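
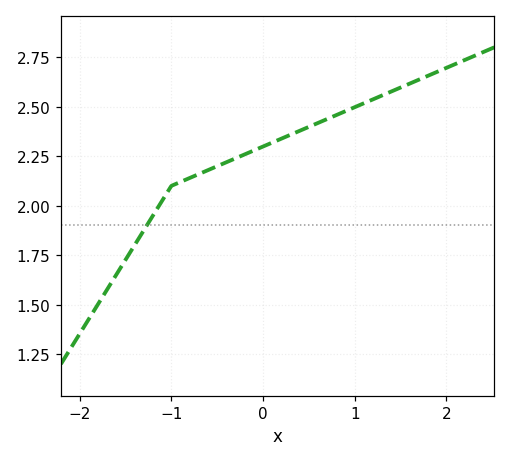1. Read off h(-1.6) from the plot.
1.66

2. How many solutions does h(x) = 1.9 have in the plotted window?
1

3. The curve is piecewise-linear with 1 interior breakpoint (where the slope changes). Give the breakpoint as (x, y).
(-1, 2.1)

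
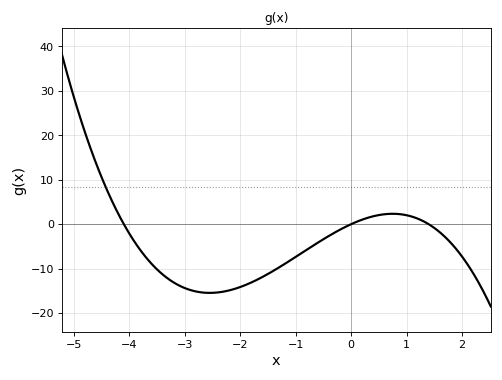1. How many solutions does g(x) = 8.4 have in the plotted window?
1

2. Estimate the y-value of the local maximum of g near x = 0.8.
2.34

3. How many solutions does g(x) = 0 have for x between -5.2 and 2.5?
3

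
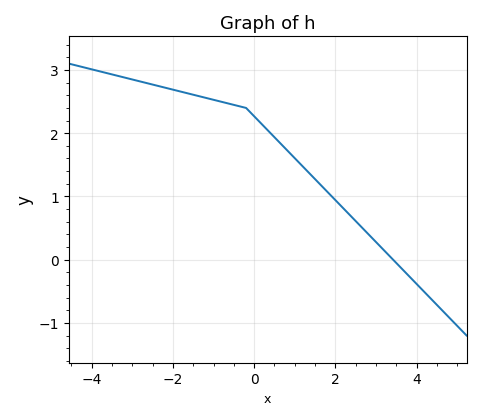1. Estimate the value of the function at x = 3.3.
0.1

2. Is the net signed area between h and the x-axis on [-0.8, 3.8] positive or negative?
positive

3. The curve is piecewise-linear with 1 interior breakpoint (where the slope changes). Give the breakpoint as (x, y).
(-0.2, 2.4)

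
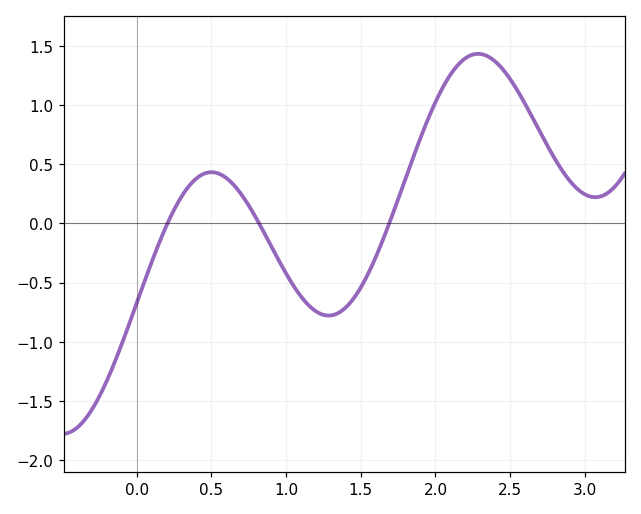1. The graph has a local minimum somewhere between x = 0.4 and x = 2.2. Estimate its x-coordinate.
1.3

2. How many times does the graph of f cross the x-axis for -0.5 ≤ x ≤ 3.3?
3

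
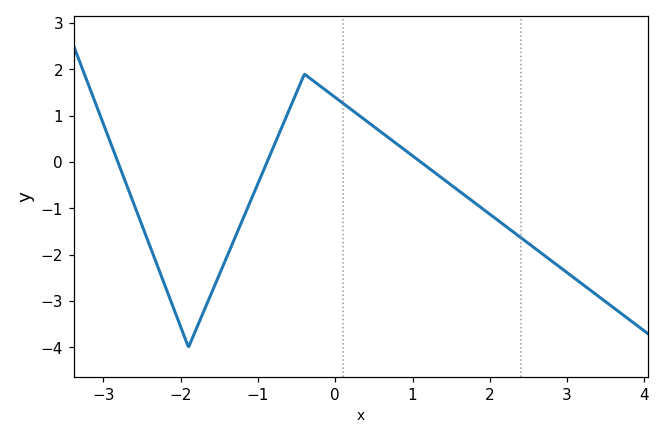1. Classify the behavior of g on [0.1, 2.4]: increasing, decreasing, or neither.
decreasing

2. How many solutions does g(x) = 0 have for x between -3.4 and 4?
3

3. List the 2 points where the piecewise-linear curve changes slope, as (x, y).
(-1.9, -4); (-0.4, 1.9)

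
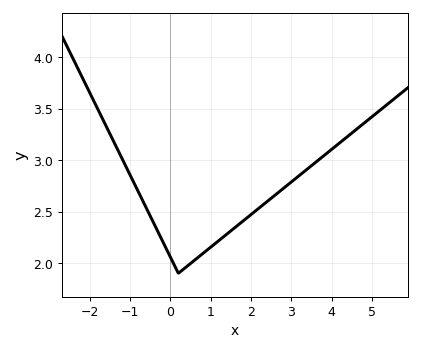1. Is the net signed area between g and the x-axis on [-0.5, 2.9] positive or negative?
positive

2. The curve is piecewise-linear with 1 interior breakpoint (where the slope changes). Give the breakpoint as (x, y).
(0.2, 1.9)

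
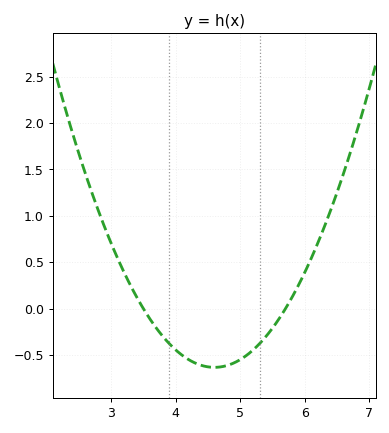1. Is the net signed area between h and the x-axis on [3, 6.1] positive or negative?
negative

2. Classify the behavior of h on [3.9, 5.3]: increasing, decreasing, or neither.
neither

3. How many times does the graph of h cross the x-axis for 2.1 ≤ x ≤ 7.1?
2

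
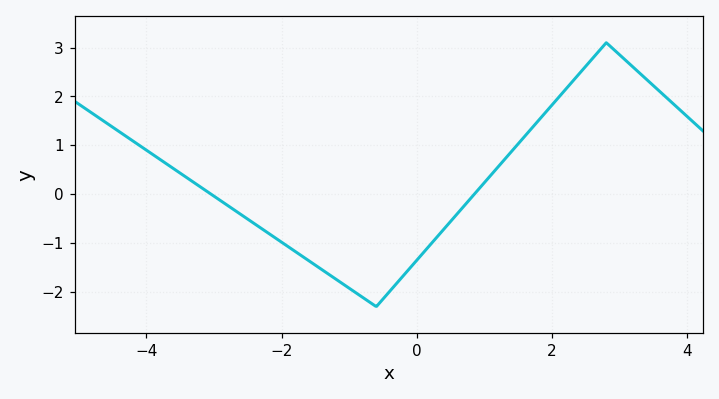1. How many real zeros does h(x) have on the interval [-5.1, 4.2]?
2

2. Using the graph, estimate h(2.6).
2.8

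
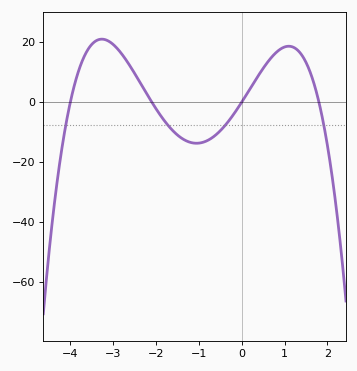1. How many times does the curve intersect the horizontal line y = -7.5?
4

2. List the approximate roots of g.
-4, -2.1, 0, 1.8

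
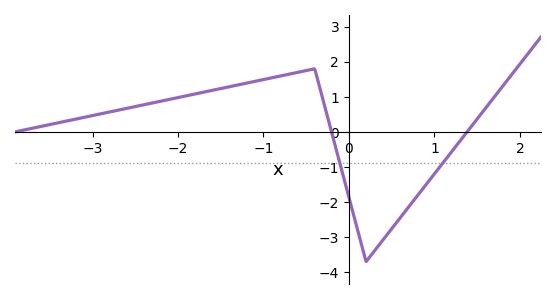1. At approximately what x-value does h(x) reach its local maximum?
-0.4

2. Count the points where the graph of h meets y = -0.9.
2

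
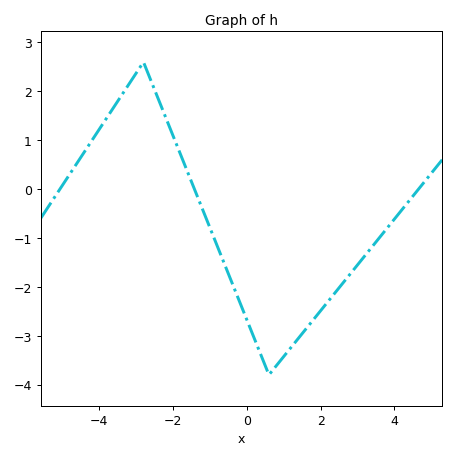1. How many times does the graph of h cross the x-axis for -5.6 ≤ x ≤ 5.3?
3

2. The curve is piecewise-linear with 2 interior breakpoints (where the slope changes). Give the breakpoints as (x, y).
(-2.8, 2.6); (0.6, -3.8)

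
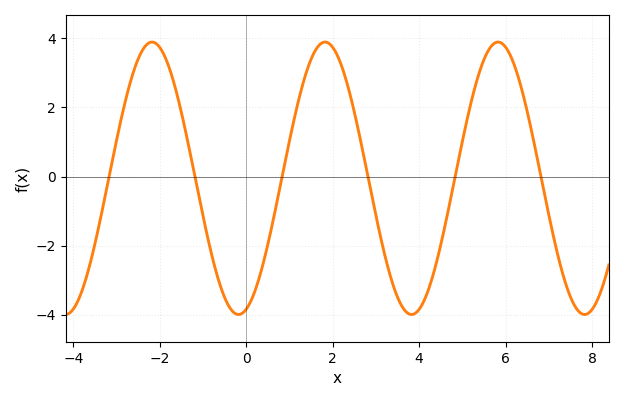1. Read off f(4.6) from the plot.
-1.41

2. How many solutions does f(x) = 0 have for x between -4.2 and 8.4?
6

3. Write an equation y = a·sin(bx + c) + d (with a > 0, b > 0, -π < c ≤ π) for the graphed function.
y = 3.94sin(1.57x - 1.29) - 0.05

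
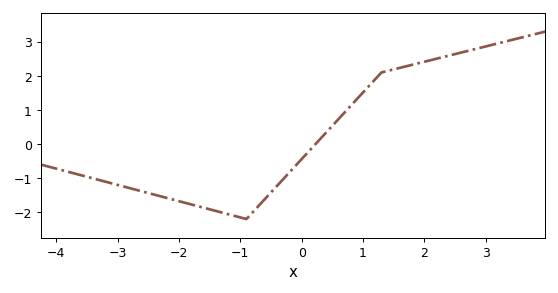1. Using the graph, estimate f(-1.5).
-1.9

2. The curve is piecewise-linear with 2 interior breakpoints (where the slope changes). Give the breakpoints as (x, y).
(-0.9, -2.2); (1.3, 2.1)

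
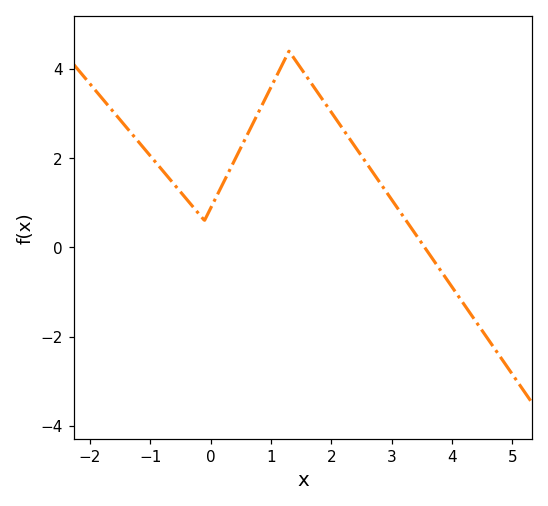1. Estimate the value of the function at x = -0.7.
1.6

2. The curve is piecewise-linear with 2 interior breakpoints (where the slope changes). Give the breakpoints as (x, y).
(-0.1, 0.6); (1.3, 4.4)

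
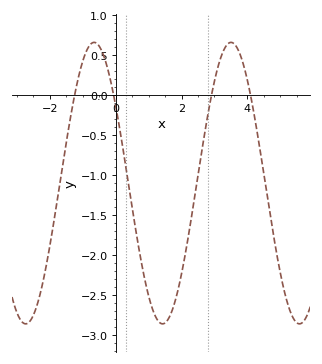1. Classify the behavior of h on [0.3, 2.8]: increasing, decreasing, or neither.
neither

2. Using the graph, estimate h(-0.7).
0.656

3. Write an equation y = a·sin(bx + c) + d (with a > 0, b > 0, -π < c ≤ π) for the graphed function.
y = 1.76sin(1.51x + 2.56) - 1.1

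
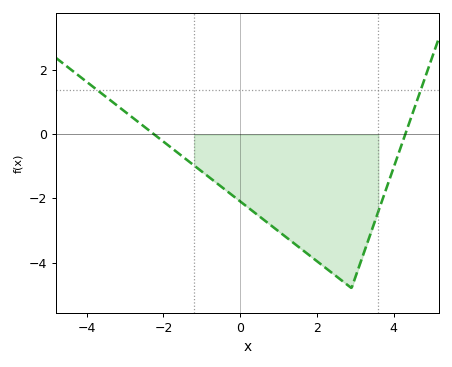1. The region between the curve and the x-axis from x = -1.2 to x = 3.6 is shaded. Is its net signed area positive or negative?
negative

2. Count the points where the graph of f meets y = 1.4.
2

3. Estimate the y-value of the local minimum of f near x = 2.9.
-4.8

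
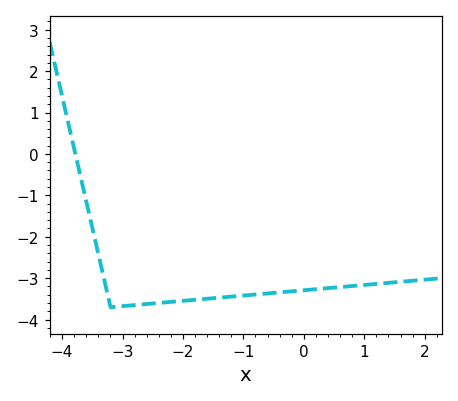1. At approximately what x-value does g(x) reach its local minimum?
-3.2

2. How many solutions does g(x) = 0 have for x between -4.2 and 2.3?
1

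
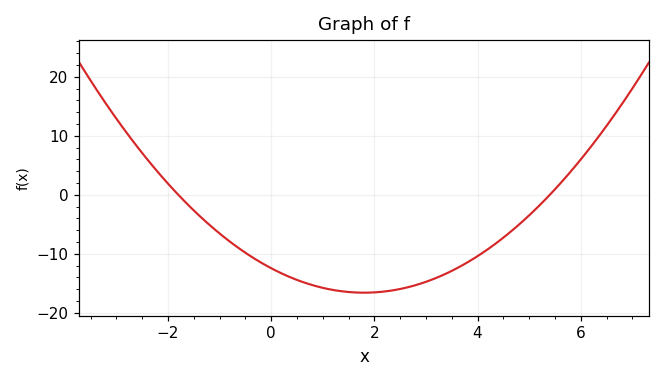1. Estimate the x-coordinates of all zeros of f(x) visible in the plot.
-1.8, 5.4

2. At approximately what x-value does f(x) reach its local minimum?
1.8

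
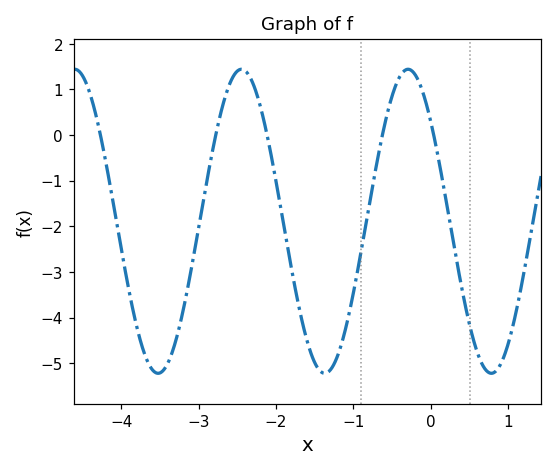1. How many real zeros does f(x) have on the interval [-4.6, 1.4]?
5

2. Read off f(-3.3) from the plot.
-4.5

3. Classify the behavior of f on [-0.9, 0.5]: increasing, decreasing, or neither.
neither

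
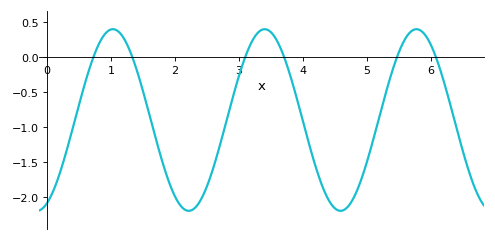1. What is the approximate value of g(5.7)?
0.376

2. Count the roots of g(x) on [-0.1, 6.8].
6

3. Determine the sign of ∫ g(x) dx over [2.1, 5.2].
negative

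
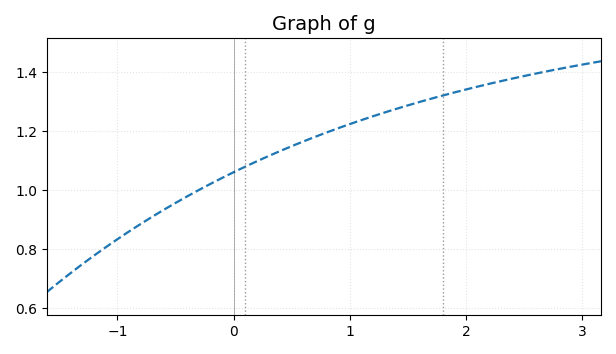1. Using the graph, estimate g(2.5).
1.39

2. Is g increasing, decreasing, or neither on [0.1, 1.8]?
increasing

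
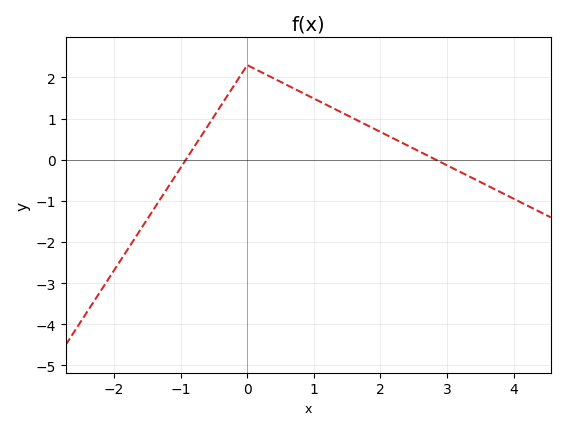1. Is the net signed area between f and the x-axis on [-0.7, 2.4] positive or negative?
positive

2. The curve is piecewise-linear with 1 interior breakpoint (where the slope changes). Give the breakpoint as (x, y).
(0, 2.3)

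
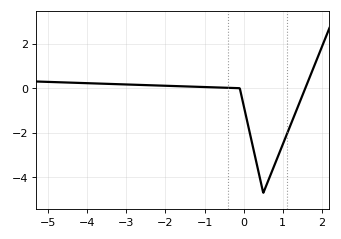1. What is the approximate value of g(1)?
-2.51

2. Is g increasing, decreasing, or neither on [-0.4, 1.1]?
neither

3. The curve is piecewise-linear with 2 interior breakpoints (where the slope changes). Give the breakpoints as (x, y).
(-0.1, 0); (0.5, -4.7)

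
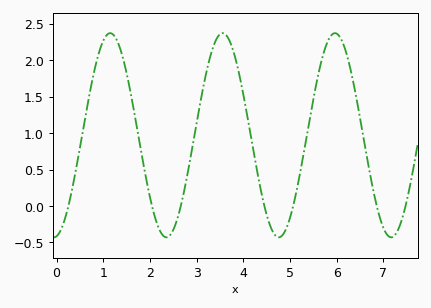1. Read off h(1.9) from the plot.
0.45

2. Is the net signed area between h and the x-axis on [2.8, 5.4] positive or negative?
positive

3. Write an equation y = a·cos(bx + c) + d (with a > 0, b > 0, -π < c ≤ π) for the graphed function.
y = 1.4cos(2.6x - 3) + 0.97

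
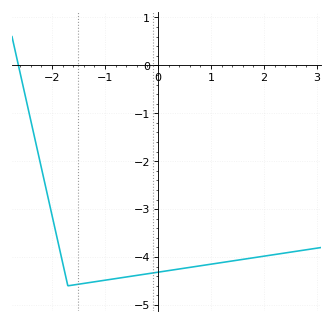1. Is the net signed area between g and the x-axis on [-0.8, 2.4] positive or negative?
negative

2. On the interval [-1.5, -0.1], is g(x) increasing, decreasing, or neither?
increasing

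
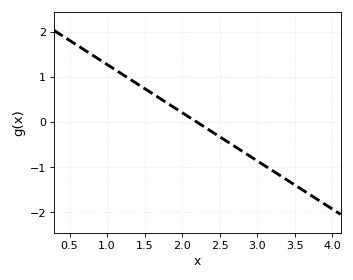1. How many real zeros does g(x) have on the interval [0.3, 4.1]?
1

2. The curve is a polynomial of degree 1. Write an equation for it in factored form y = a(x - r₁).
y = -1.07(x - 2.2)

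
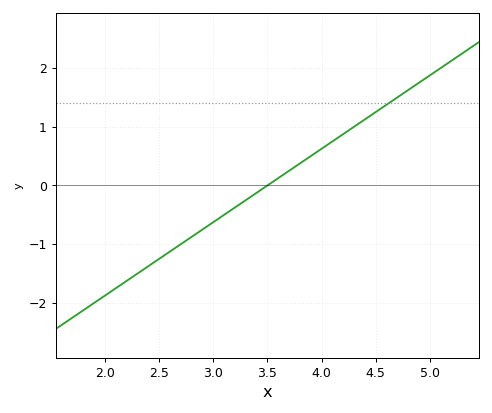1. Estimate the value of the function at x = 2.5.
-1.25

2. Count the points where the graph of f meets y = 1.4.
1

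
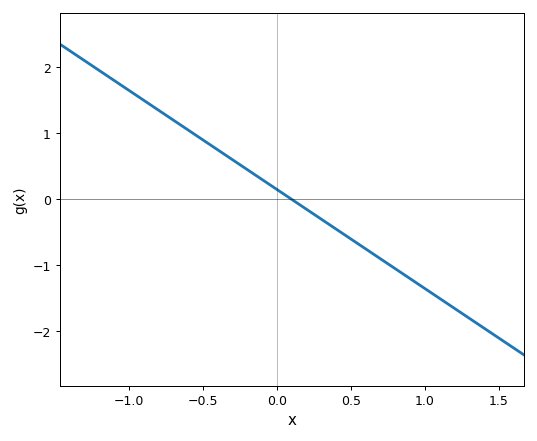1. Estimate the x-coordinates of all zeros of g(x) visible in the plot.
0.1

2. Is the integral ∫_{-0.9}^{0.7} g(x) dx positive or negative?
positive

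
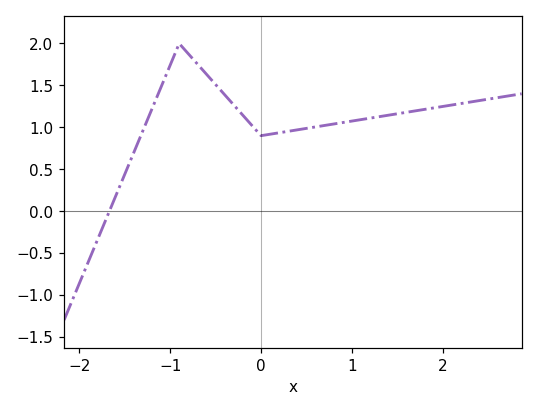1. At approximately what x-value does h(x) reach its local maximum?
-0.9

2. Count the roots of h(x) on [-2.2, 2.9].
1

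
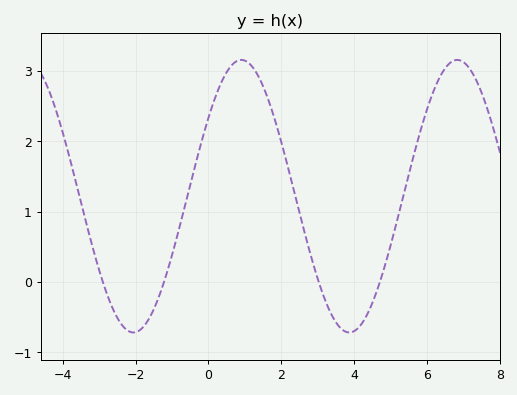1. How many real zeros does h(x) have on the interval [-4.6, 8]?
4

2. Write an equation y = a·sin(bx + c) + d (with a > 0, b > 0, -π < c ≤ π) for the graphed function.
y = 1.94sin(1.1x + 0.61) + 1.22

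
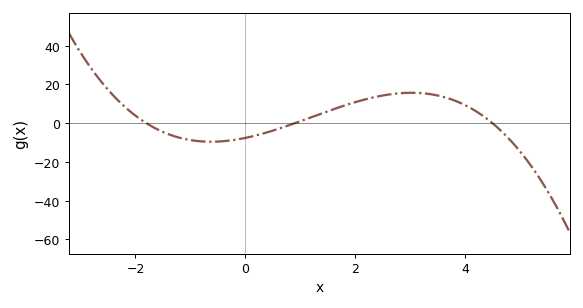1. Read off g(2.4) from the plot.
14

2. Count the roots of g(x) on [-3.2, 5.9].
3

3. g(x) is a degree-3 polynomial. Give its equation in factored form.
y = -1.04(x + 1.8)(x - 0.9)(x - 4.5)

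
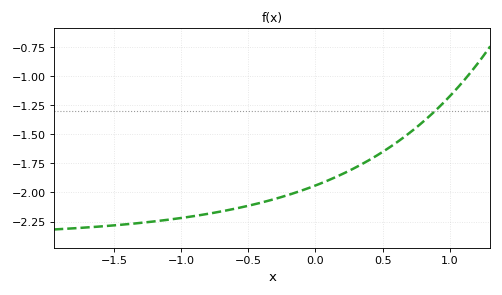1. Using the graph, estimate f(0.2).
-1.84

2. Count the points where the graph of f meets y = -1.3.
1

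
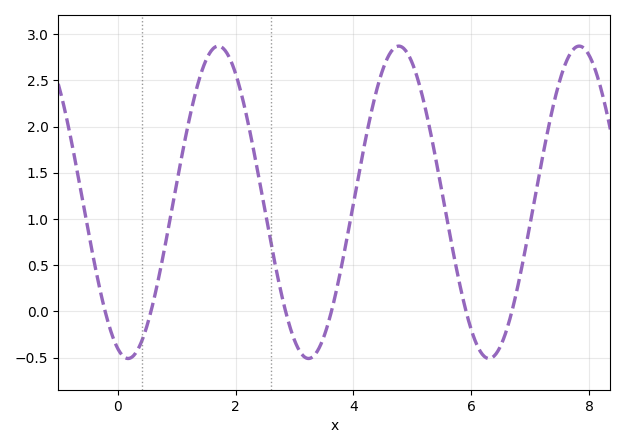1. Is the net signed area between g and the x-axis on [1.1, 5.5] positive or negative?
positive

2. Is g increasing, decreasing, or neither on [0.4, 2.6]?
neither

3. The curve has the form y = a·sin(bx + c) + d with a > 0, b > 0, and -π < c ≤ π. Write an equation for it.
y = 1.69sin(2x - 1.9) + 1.18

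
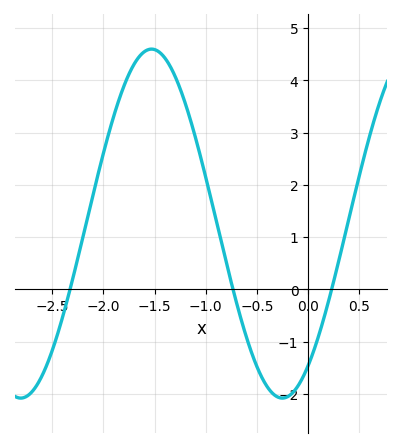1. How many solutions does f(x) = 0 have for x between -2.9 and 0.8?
3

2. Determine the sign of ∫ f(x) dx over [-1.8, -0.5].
positive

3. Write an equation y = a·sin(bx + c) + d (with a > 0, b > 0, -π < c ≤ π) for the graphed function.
y = 3.34sin(2.5x - 0.95) + 1.26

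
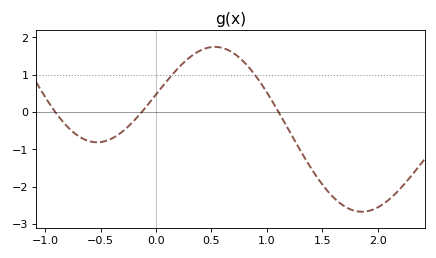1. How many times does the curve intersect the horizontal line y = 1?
2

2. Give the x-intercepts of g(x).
-0.908, -0.128, 1.11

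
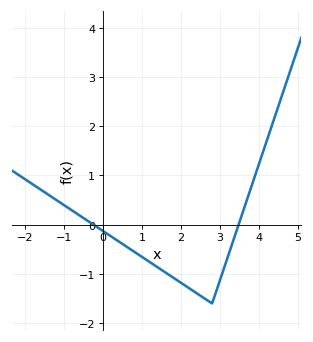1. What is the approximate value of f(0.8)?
-0.5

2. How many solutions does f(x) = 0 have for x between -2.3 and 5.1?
2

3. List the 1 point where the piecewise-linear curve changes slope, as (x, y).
(2.8, -1.6)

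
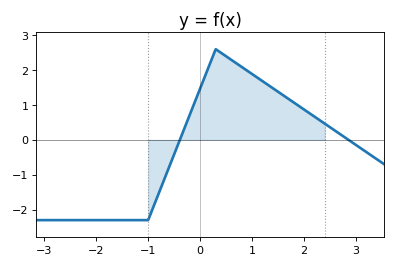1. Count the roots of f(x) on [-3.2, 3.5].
2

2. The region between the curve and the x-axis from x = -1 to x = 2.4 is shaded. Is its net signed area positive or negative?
positive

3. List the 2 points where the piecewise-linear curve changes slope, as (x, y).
(-1, -2.3); (0.3, 2.6)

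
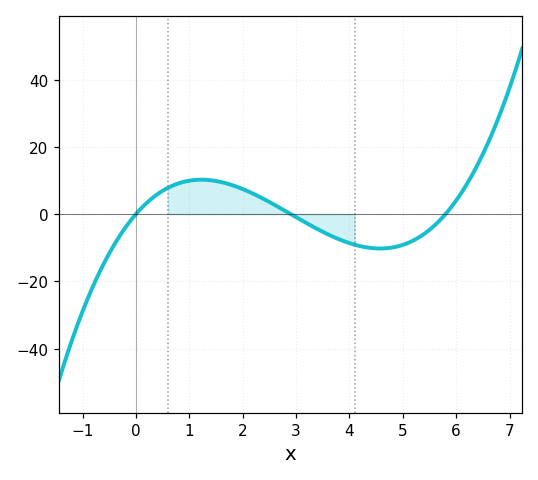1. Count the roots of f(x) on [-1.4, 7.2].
3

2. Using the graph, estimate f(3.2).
-2.72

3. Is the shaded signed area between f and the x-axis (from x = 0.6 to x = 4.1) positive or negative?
positive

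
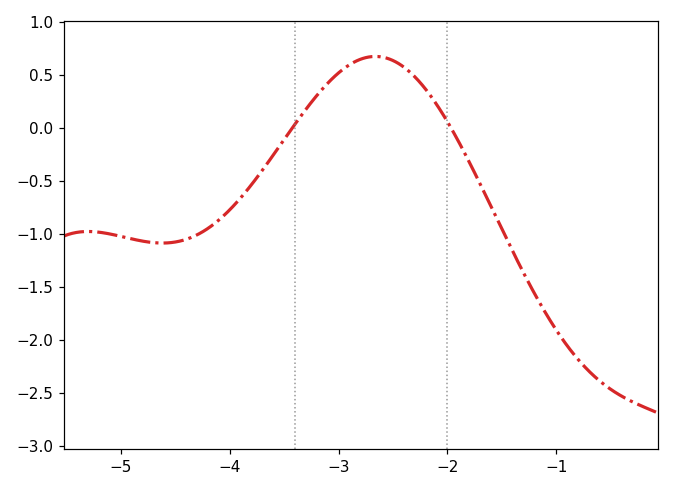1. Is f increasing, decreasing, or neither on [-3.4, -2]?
neither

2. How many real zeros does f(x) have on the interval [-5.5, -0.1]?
2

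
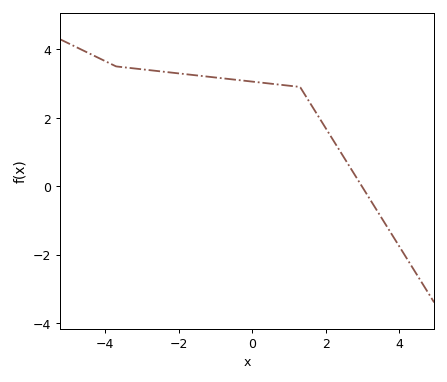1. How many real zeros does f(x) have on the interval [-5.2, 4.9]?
1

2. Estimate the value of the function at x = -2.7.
3.38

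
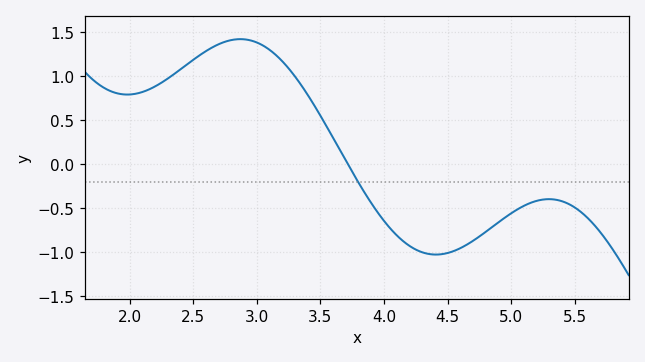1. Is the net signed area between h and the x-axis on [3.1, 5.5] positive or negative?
negative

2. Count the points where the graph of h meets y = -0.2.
1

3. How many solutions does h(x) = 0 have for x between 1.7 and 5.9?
1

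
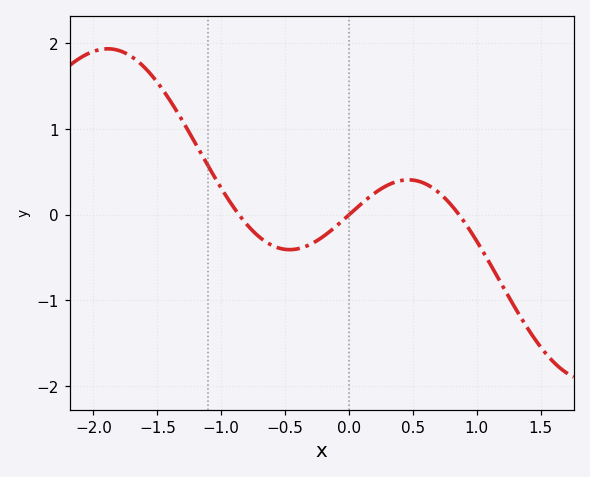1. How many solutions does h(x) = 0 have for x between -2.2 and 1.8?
3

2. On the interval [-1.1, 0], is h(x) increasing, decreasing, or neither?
neither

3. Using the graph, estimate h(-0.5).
-0.4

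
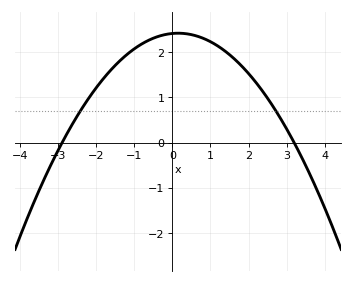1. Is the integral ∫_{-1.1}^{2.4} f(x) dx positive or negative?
positive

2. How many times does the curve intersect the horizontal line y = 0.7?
2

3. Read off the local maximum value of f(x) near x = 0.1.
2.42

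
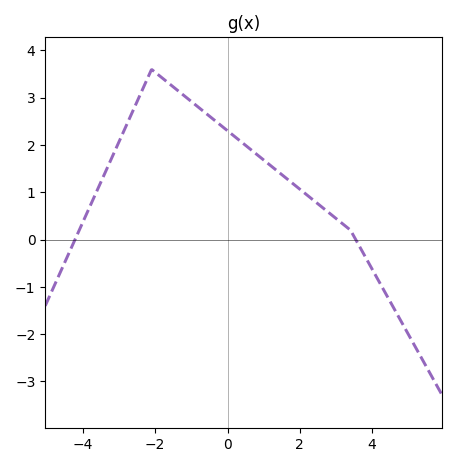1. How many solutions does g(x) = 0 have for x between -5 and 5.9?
2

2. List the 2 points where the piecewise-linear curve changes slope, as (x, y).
(-2.1, 3.6); (3.4, 0.2)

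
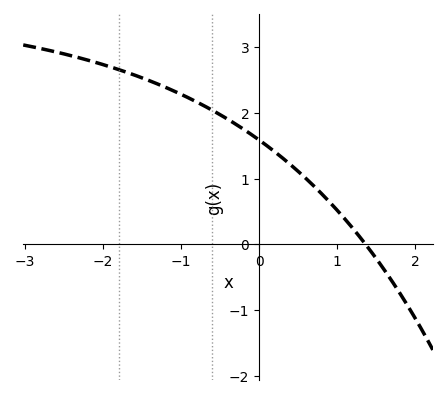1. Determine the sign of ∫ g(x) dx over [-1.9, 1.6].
positive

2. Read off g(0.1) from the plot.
1.5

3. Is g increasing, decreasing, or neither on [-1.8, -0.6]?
decreasing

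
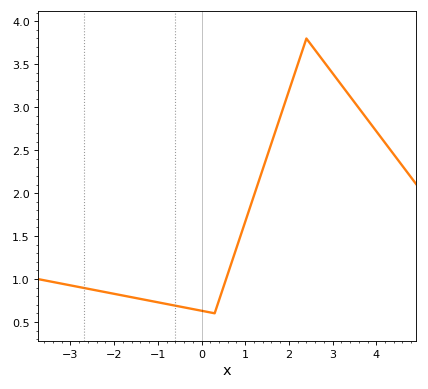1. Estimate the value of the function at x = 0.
0.63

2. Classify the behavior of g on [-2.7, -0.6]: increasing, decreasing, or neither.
decreasing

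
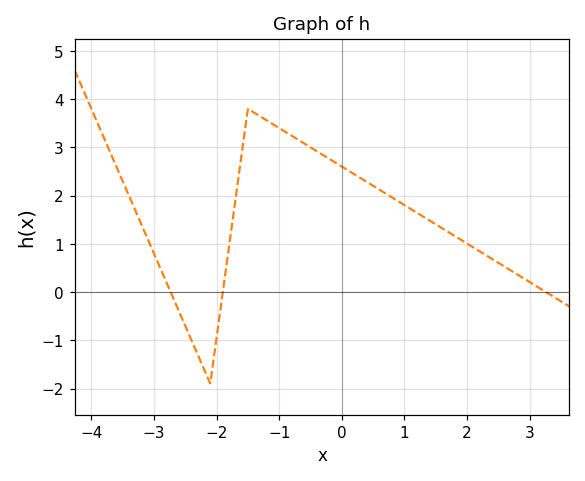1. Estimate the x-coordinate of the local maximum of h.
-1.6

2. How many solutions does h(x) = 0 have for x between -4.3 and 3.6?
3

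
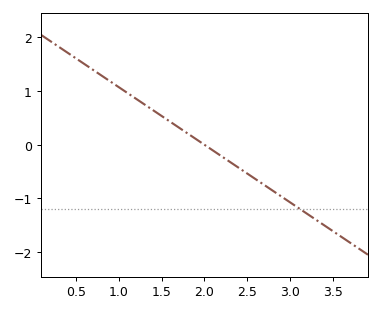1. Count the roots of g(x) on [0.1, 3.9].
1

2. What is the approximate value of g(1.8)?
0.2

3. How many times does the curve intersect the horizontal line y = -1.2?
1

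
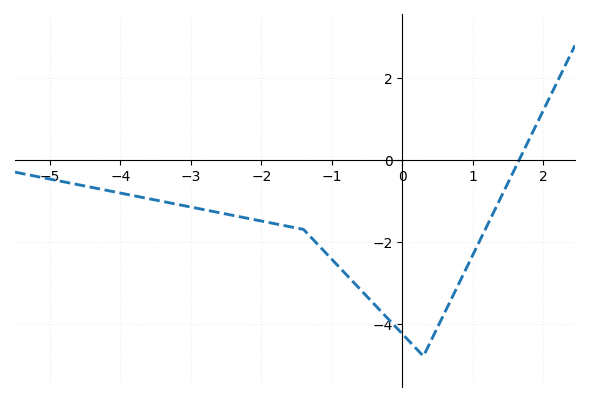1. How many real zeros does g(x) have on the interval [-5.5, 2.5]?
1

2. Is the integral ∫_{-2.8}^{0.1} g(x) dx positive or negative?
negative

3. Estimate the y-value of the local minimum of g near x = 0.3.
-4.8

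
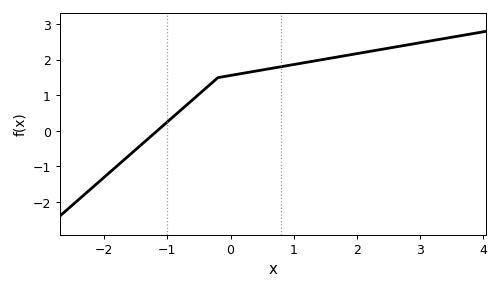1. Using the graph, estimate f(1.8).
2.1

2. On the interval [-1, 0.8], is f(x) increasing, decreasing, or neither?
increasing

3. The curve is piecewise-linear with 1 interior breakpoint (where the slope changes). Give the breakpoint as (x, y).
(-0.2, 1.5)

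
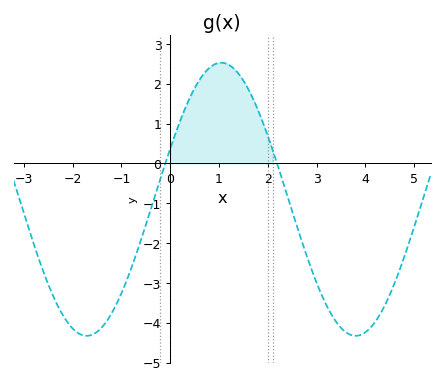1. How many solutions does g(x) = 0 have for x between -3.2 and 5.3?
2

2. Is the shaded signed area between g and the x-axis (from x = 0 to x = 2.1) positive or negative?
positive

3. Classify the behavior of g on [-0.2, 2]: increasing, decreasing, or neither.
neither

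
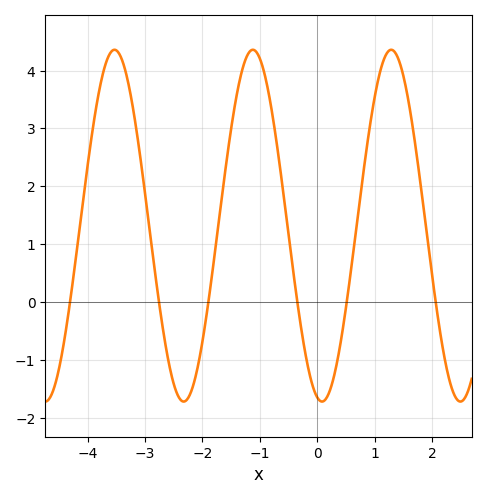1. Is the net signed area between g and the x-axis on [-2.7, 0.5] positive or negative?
positive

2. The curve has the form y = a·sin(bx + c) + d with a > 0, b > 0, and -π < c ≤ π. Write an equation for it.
y = 3.04sin(2.6x - 1.8) + 1.32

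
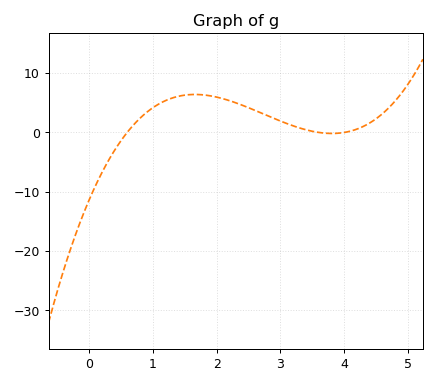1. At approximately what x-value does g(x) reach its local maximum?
1.7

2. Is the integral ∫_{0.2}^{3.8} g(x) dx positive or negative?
positive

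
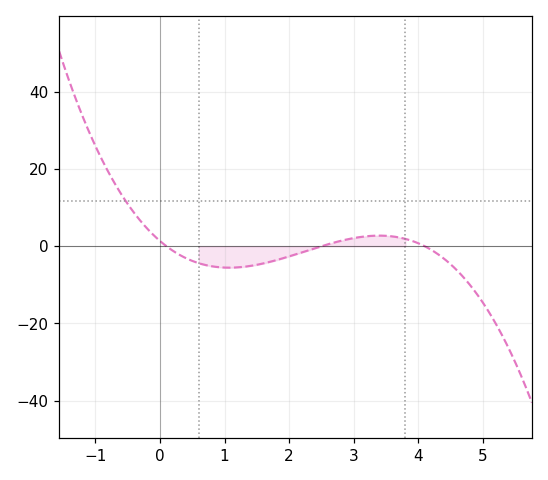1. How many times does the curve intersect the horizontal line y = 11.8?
1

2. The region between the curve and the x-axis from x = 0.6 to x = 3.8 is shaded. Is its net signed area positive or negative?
negative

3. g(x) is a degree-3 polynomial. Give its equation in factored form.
y = -1.32(x - 0.1)(x - 2.5)(x - 4.1)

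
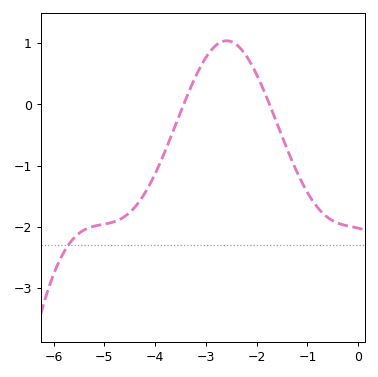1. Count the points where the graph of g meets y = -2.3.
1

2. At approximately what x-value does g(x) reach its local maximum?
-2.6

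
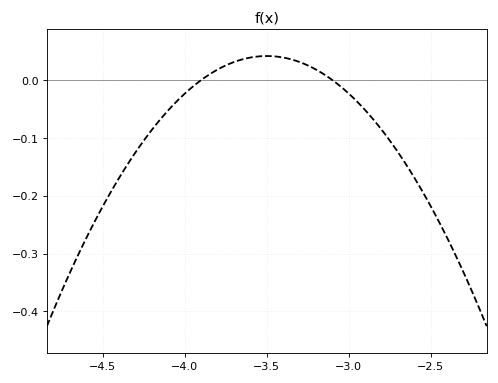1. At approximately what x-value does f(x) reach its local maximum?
-3.5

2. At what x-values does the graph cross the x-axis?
-3.9, -3.1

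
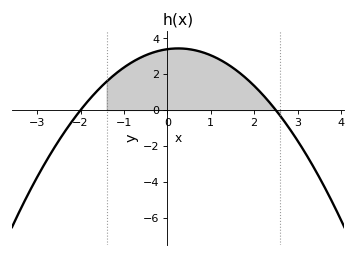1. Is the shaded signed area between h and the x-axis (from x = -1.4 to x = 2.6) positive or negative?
positive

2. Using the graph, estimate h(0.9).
3.2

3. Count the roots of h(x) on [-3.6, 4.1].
2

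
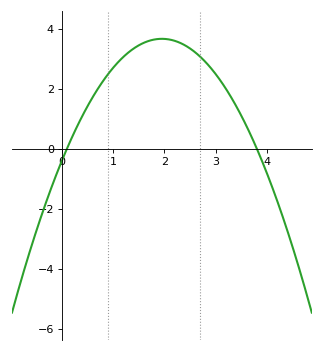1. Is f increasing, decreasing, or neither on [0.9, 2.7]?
neither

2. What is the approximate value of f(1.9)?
3.6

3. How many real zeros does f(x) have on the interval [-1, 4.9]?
2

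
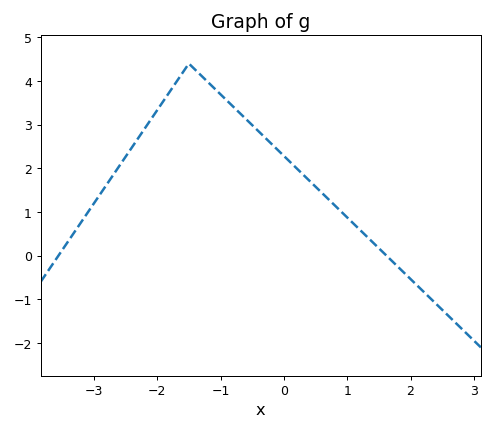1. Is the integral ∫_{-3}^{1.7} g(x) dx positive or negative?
positive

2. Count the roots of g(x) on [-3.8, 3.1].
2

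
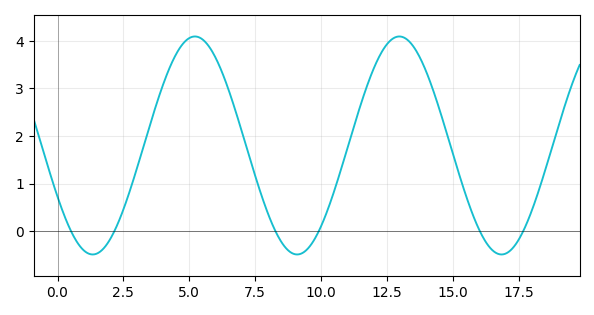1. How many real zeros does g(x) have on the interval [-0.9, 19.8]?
6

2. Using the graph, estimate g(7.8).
0.653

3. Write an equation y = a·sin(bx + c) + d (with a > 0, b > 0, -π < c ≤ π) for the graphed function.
y = 2.29sin(0.81x - 2.65) + 1.8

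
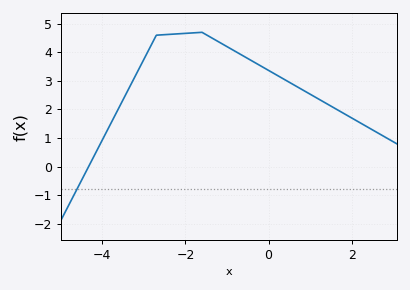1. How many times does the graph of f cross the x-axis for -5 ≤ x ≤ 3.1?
1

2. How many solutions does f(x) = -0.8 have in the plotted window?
1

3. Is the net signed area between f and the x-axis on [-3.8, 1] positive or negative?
positive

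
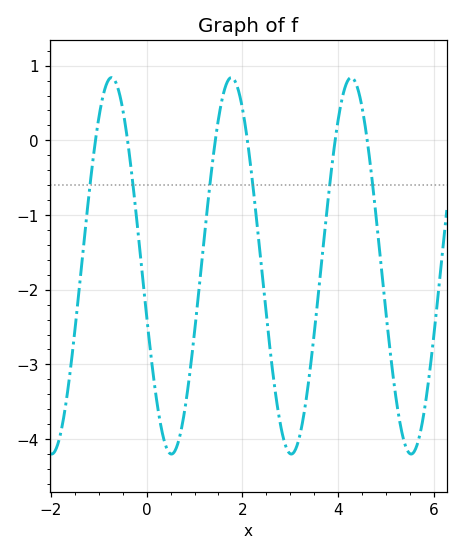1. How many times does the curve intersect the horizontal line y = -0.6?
6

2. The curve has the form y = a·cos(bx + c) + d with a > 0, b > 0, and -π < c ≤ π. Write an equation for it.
y = 2.52cos(2.5x + 1.8) - 1.68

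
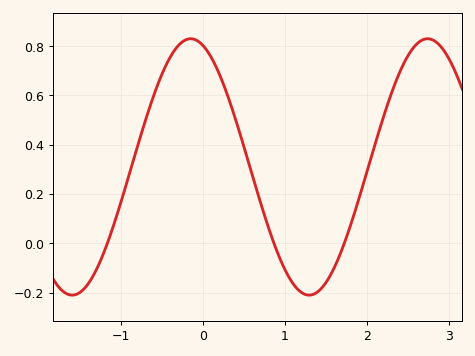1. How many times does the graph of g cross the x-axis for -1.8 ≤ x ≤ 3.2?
3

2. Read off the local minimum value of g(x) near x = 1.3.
-0.2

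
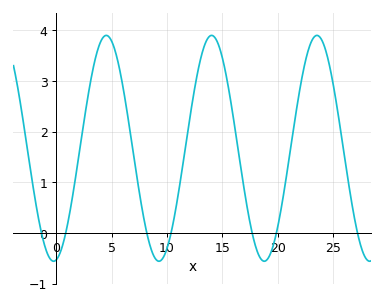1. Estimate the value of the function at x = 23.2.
3.84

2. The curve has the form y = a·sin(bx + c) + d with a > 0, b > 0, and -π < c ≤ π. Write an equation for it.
y = 2.23sin(0.66x - 1.41) + 1.67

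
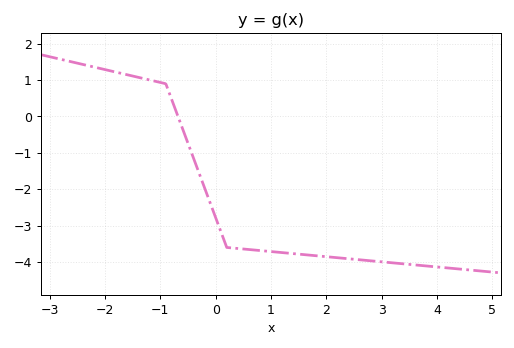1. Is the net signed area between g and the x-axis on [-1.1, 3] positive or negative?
negative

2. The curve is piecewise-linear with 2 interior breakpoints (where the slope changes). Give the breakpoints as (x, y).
(-0.9, 0.9); (0.2, -3.6)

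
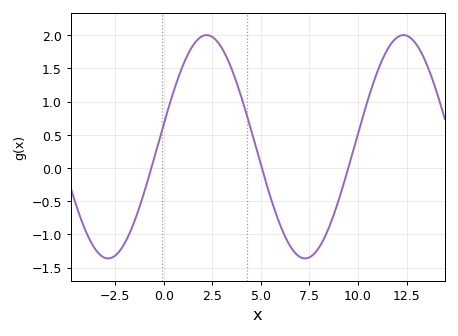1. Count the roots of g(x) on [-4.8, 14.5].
3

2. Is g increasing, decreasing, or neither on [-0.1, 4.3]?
neither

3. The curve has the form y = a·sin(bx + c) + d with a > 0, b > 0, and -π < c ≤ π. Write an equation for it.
y = 1.68sin(0.62x + 0.2) + 0.32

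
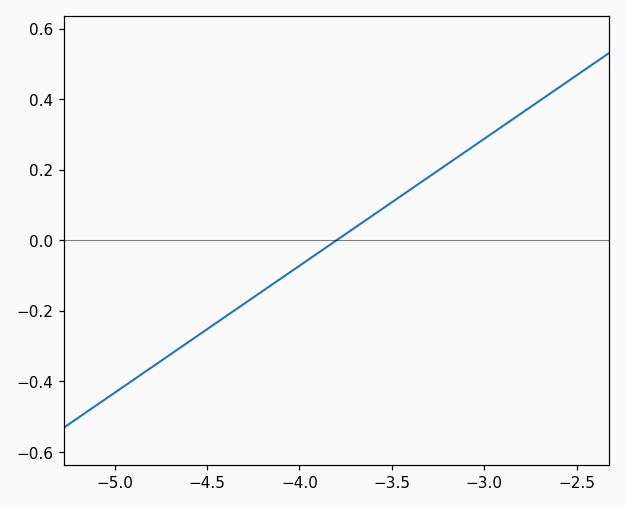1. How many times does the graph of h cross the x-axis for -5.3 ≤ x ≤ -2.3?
1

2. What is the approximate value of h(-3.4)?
0.144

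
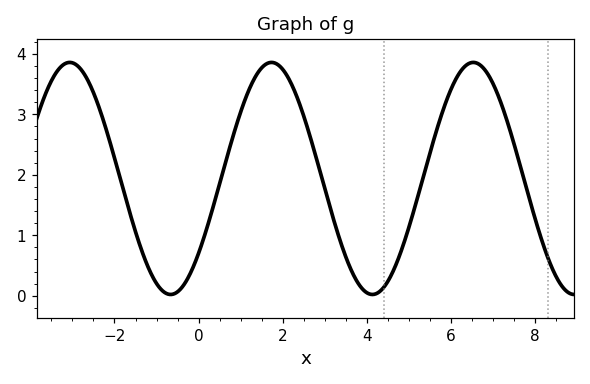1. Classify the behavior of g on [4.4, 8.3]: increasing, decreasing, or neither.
neither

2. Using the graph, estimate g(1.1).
3.2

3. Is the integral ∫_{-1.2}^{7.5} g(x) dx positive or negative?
positive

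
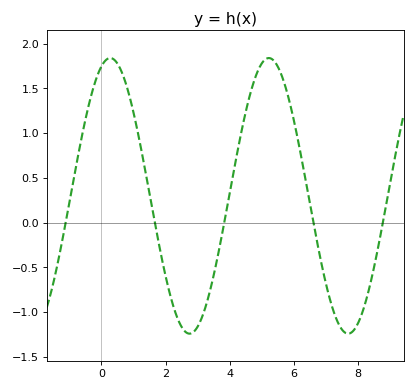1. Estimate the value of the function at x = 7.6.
-1.25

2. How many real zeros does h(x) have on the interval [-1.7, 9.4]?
5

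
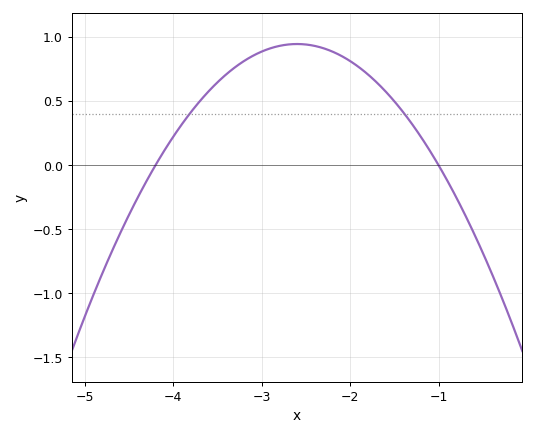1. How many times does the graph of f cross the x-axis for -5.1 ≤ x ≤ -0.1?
2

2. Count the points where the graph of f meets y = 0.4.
2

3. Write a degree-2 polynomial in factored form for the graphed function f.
y = -0.37(x + 4.2)(x + 1)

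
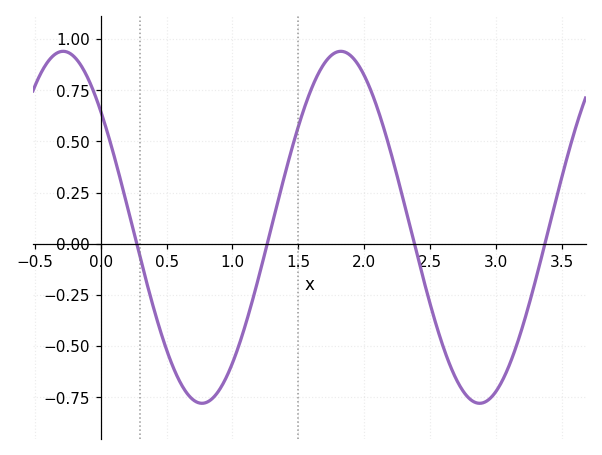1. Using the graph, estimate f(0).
0.647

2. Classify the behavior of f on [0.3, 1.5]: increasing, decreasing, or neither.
neither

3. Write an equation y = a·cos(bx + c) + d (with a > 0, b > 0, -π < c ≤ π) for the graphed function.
y = 0.86cos(2.98x + 0.852) + 0.08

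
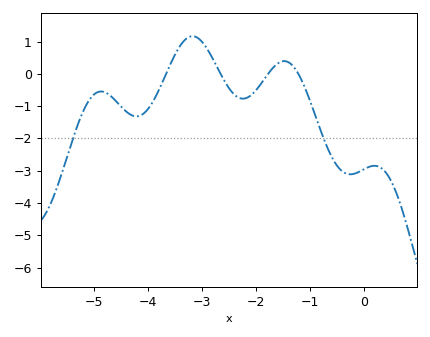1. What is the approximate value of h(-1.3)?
0.222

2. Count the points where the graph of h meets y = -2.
2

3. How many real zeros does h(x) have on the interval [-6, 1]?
4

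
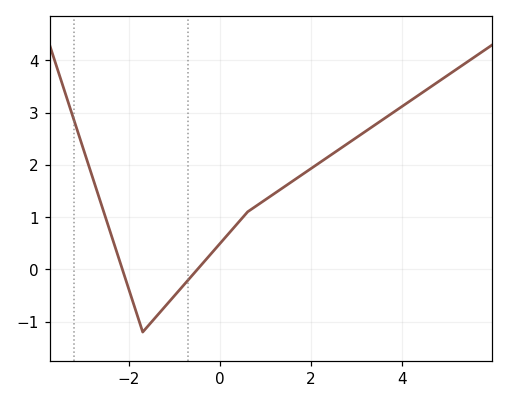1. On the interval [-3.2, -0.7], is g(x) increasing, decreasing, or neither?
neither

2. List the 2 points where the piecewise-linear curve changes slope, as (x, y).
(-1.7, -1.2); (0.6, 1.1)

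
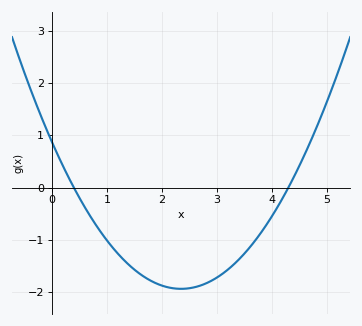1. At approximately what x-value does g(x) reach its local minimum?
2.3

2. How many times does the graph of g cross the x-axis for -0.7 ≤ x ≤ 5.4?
2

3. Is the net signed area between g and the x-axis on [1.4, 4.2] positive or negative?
negative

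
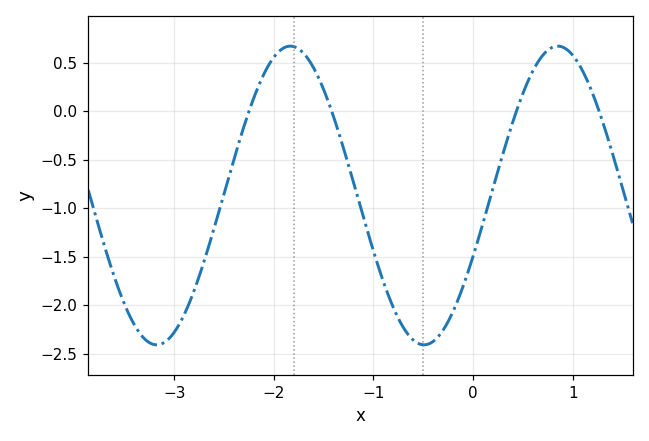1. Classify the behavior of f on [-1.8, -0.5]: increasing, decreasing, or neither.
decreasing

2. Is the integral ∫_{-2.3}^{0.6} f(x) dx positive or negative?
negative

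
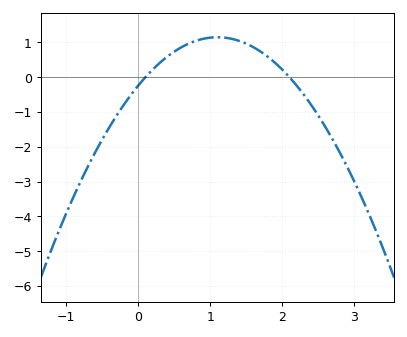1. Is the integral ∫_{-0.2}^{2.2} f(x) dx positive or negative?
positive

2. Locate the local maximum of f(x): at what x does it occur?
1.1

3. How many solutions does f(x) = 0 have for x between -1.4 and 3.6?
2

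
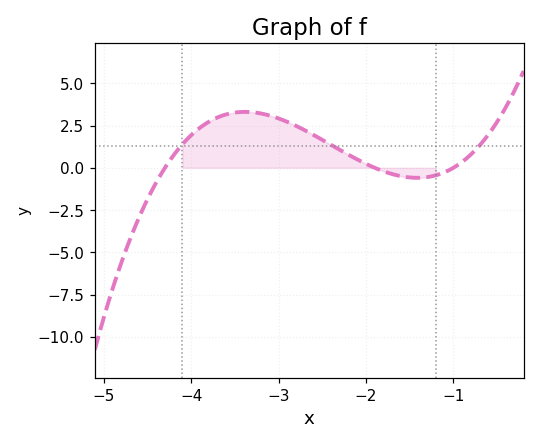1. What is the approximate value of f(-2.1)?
0.4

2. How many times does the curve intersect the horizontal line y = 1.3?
3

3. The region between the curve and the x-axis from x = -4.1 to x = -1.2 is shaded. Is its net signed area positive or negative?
positive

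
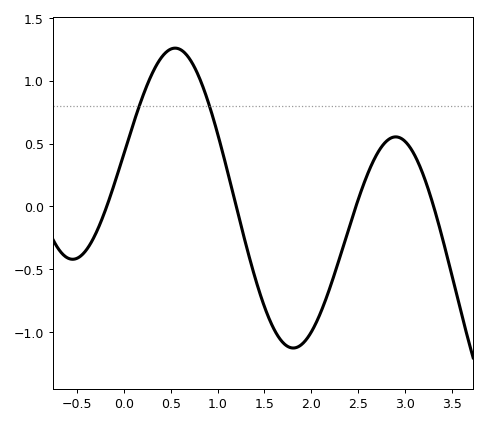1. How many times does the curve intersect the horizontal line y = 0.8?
2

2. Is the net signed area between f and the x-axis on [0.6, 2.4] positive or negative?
negative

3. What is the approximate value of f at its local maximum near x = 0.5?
1.25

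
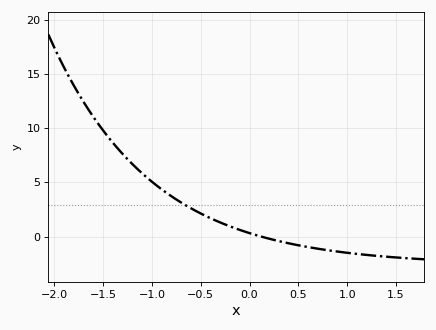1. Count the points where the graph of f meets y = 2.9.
1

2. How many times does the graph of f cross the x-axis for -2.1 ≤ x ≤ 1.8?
1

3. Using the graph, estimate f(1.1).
-1.59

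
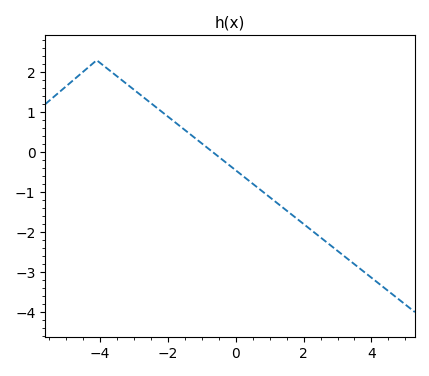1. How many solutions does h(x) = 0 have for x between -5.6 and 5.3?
1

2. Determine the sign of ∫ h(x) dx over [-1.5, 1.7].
negative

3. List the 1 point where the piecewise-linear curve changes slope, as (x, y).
(-4.1, 2.3)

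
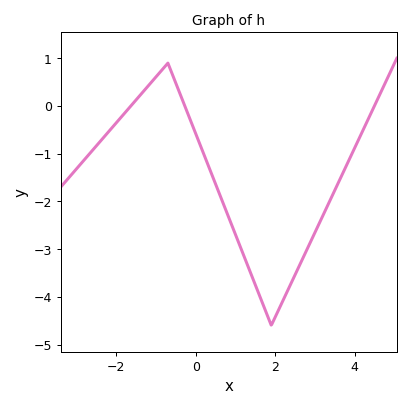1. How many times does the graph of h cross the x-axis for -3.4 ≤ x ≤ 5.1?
3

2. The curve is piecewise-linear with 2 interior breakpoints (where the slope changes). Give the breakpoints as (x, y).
(-0.7, 0.9); (1.9, -4.6)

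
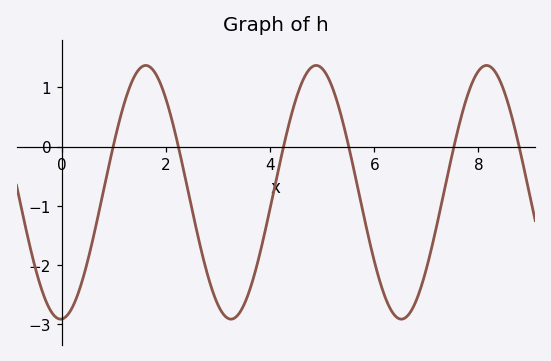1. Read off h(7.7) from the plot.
0.602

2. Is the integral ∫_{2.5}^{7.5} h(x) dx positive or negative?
negative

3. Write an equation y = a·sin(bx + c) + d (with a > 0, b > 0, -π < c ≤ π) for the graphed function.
y = 2.14sin(1.92x - 1.52) - 0.77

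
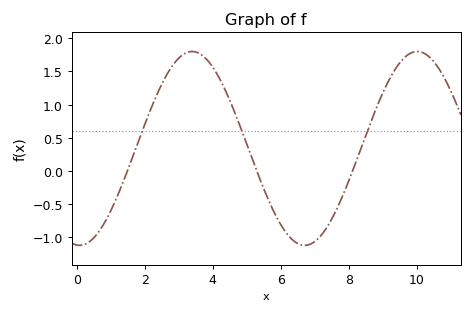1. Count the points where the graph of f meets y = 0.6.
3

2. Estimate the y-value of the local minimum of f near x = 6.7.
-1.12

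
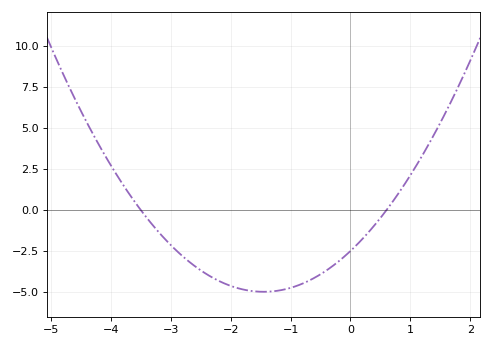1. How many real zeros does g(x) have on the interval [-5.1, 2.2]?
2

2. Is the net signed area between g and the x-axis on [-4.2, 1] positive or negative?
negative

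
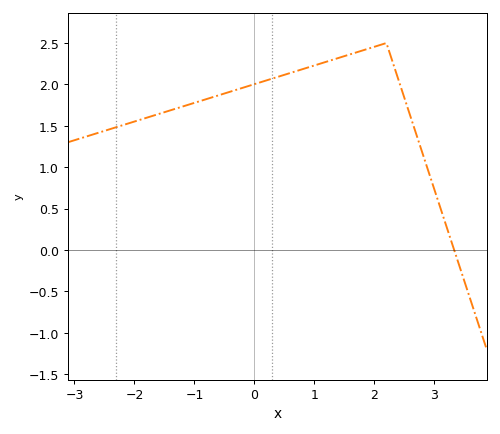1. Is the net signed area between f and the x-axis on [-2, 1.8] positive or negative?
positive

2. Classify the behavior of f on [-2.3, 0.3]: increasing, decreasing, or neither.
increasing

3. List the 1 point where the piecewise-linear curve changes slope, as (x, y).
(2.2, 2.5)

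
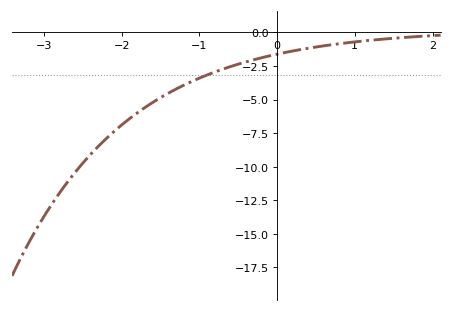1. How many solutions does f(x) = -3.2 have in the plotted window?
1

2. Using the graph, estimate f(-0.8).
-2.95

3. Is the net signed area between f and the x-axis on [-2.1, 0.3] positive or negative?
negative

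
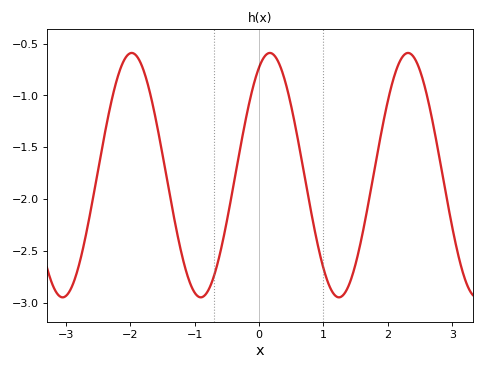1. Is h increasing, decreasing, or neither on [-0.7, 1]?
neither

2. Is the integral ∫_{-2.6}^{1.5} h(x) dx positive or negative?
negative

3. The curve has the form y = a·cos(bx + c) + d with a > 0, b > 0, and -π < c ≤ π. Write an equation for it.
y = 1.18cos(2.9x - 0.49) - 1.77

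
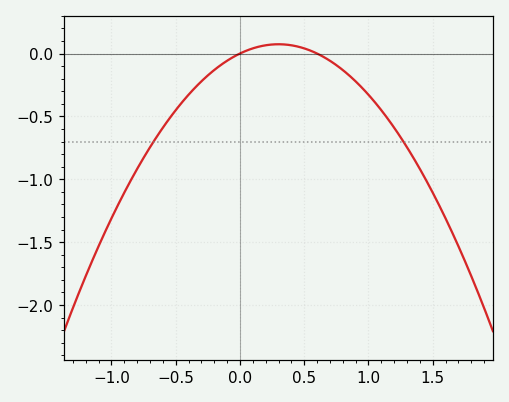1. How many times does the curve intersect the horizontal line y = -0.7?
2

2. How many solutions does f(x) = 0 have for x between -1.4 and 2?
2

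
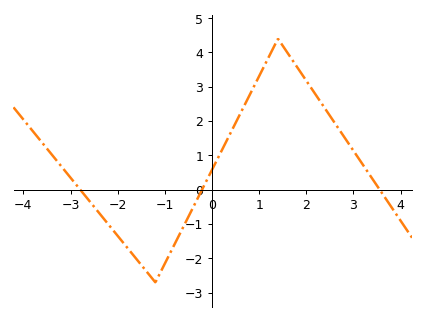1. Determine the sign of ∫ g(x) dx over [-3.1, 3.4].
positive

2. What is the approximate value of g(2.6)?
1.95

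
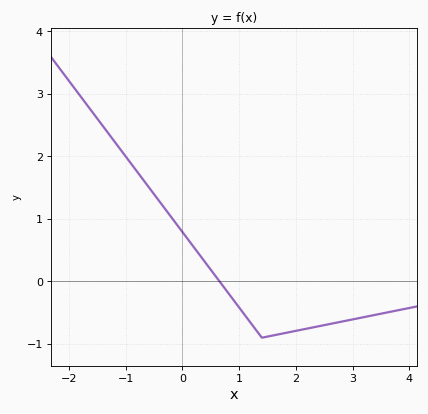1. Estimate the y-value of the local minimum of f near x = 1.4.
-0.9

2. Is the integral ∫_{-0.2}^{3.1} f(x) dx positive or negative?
negative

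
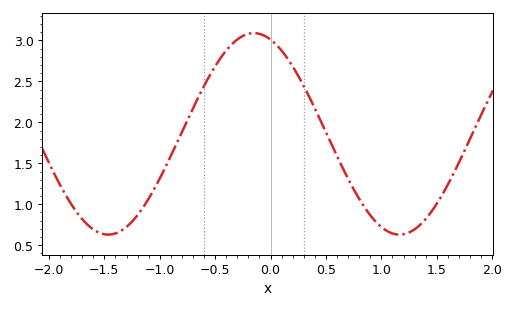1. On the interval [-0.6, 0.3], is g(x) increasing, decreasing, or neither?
neither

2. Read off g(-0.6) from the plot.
2.45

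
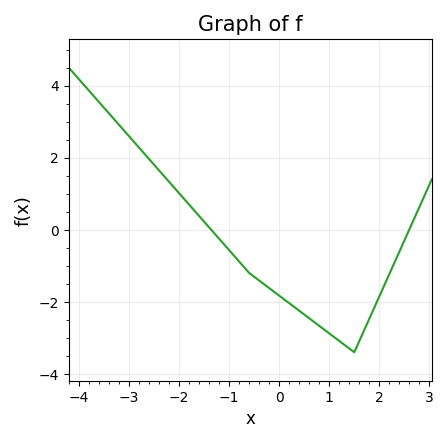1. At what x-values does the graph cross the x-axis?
-1.36, 2.6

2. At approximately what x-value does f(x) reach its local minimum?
1.5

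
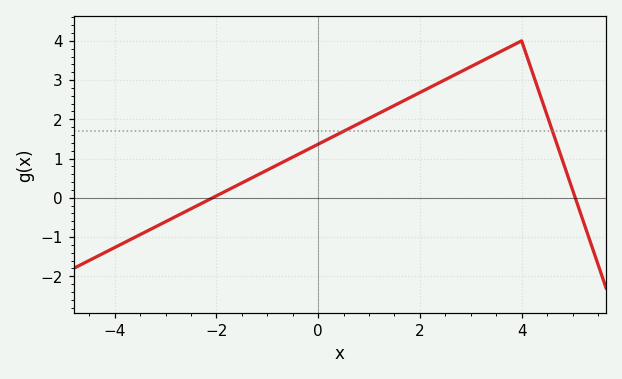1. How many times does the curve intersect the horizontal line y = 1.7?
2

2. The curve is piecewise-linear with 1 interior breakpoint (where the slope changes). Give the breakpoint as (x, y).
(4, 4)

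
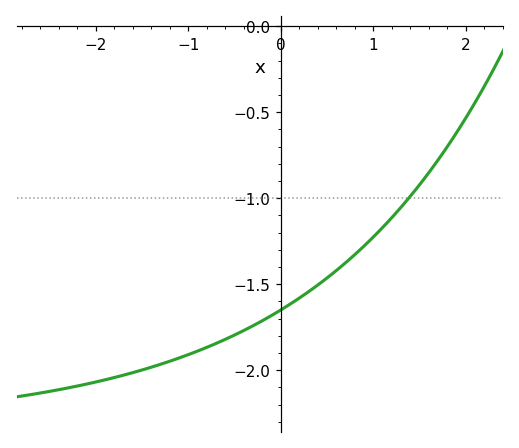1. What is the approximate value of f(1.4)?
-0.99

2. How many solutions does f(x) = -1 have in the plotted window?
1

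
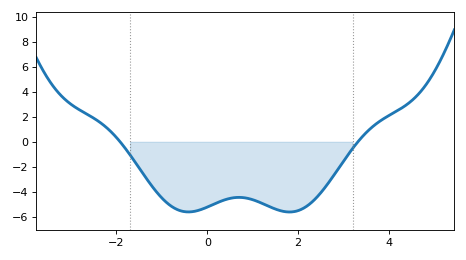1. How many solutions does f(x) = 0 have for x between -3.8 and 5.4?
2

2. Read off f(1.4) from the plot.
-5.2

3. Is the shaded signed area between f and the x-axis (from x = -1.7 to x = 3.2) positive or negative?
negative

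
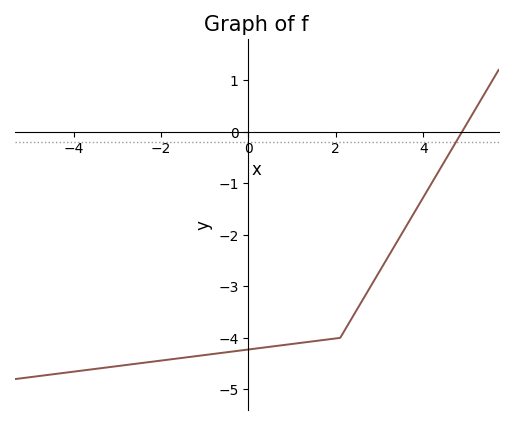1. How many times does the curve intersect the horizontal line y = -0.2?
1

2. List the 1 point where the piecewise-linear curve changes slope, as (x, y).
(2.1, -4)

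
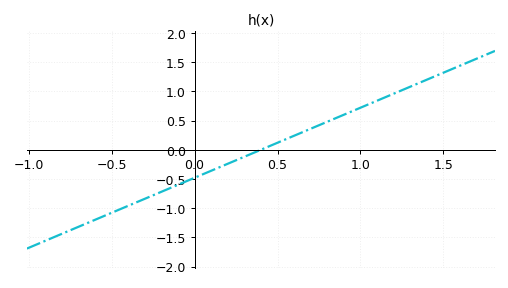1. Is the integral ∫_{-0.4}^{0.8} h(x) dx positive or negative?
negative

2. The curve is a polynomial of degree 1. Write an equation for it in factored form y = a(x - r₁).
y = 1.2(x - 0.4)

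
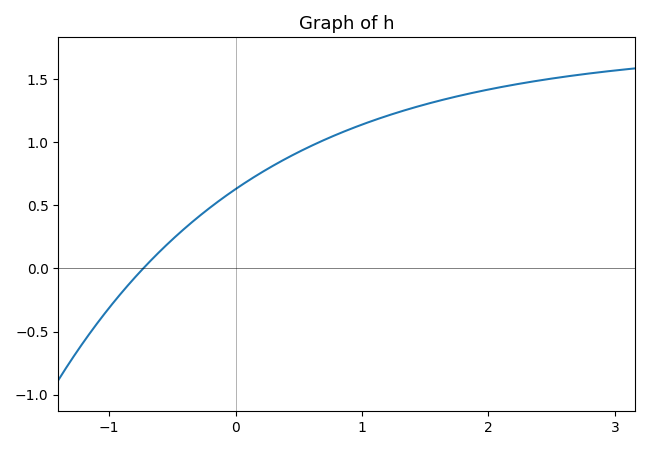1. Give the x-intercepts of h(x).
-0.732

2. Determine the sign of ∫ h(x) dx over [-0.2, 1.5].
positive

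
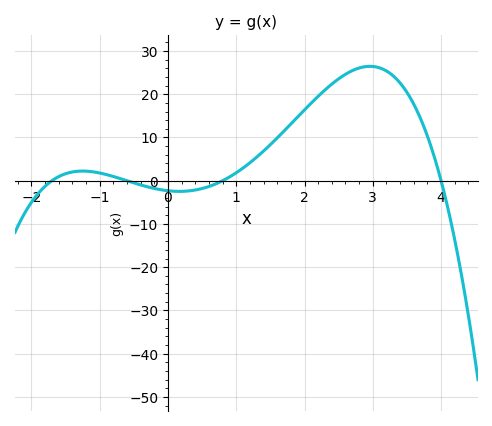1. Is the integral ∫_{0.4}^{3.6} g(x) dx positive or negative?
positive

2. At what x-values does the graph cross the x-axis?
-1.7, -0.6, 0.8, 4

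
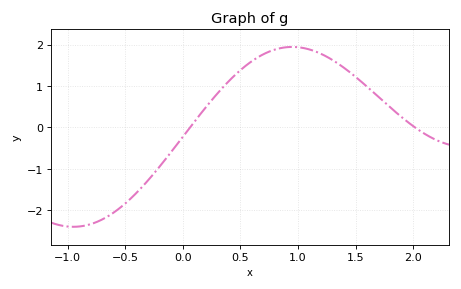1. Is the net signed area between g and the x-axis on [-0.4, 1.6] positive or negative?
positive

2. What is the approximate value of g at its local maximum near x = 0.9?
1.9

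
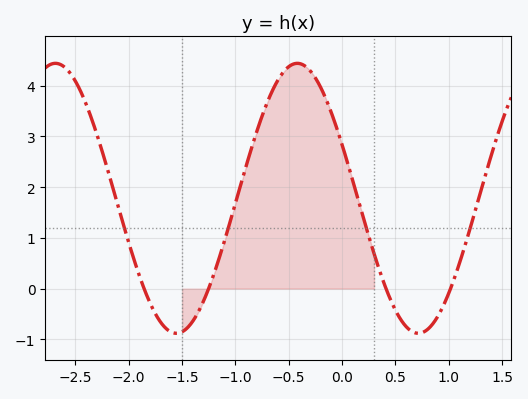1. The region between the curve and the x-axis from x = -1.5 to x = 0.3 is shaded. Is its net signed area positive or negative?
positive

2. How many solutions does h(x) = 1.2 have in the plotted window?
4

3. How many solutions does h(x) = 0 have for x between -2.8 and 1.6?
4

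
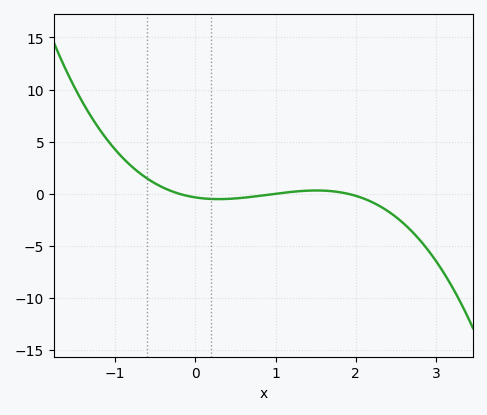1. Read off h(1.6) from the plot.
0.5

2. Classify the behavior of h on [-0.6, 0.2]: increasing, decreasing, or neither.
decreasing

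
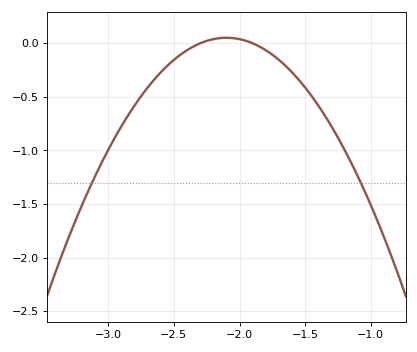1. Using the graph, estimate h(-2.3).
0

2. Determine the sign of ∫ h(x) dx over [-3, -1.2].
negative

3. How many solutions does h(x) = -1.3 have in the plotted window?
2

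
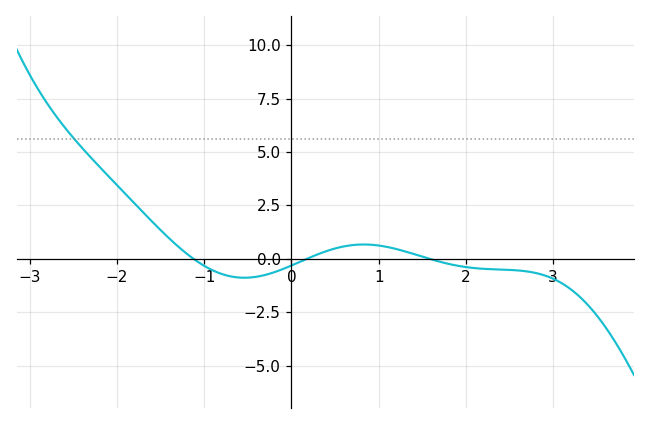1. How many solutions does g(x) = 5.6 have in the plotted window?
1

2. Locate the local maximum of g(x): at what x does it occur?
0.8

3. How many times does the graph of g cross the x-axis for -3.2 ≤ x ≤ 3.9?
3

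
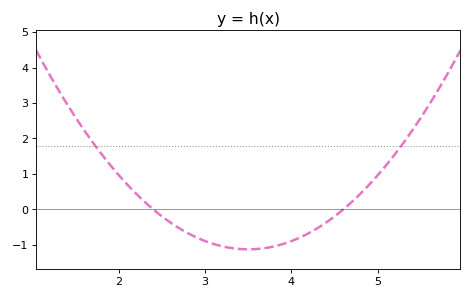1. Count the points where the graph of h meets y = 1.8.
2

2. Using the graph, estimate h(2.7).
-0.5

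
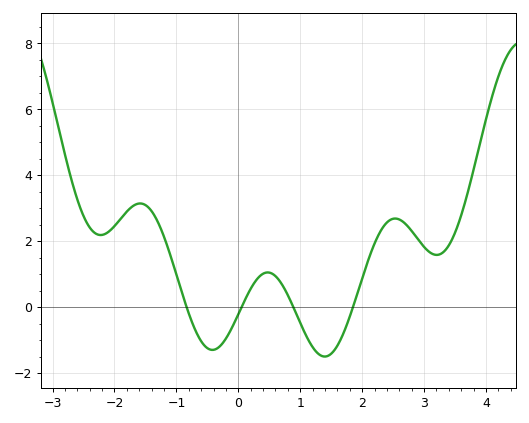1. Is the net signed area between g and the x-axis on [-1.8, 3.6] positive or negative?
positive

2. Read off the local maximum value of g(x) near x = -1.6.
3.15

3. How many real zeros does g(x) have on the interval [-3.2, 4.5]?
4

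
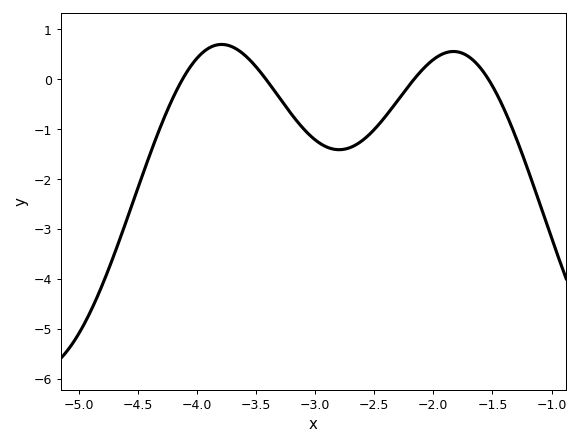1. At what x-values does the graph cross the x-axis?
-4.1, -3.4, -2.2, -1.5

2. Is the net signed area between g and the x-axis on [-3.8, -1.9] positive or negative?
negative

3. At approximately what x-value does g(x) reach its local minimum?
-2.8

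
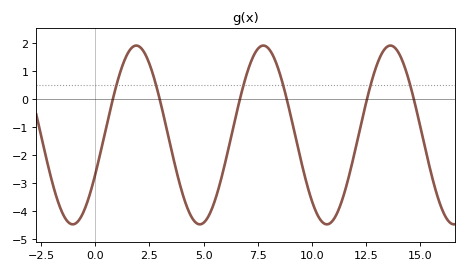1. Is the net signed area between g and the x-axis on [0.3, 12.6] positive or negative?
negative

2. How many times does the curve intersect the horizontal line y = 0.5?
6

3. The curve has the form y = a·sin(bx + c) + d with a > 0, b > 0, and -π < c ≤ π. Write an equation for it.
y = 3.19sin(1.1x - 0.45) - 1.29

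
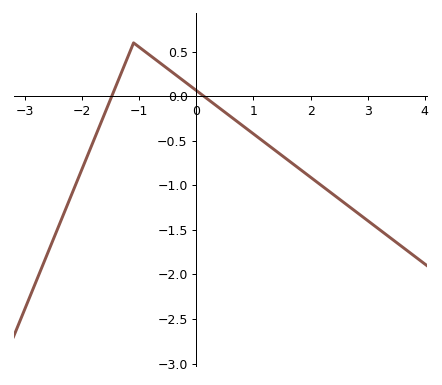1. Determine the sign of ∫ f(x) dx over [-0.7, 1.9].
negative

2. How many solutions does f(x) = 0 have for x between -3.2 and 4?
2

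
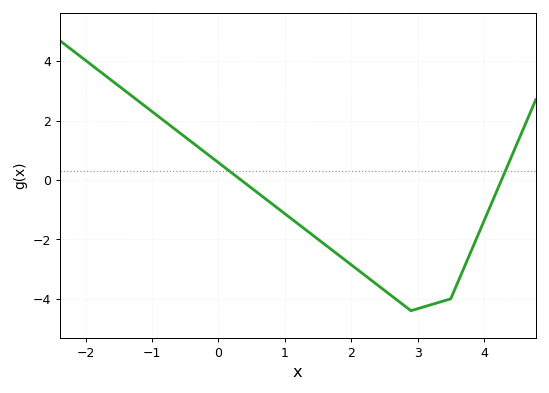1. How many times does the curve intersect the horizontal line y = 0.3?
2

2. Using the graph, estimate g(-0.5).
1.44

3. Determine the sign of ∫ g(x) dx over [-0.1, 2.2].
negative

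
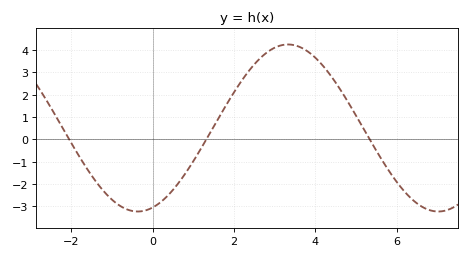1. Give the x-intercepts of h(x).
-2.05, 1.32, 5.34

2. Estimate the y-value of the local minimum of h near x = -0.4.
-3.23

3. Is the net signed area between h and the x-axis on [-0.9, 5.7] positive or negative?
positive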